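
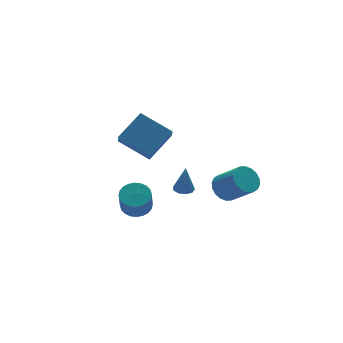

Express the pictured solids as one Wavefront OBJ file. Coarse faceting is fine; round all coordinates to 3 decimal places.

v -3.137 2.432 -3.142
v -2.528 1.741 -3.273
v -2.935 1.117 -1.868
v -3.543 1.808 -1.738
v -2.321 1.986 -3.104
v -2.728 1.363 -1.699
v -2.238 2.3 -2.941
v -2.645 1.676 -1.536
v -2.292 2.633 -2.809
v -2.699 2.009 -1.404
v -2.475 2.936 -2.727
v -2.881 2.312 -1.322
v -2.758 3.162 -2.709
v -3.165 2.538 -1.304
v -3.099 3.277 -2.756
v -3.505 2.653 -1.351
v -3.445 3.263 -2.863
v -3.852 2.64 -1.458
v -3.745 3.123 -3.012
v -4.152 2.499 -1.607
v -3.952 2.877 -3.181
v -4.359 2.254 -1.776
v -4.035 2.564 -3.344
v -4.442 1.94 -1.939
v -3.981 2.231 -3.476
v -4.388 1.607 -2.071
v -3.799 1.928 -3.558
v -4.205 1.304 -2.153
v -3.515 1.702 -3.576
v -3.922 1.078 -2.171
v -3.175 1.587 -3.529
v -3.581 0.963 -2.124
v -2.828 1.6 -3.422
v -3.235 0.977 -2.017
v 0.486 -1.262 -0.699
v 1.369 -1.173 -1.009
v 1.957 -2.49 0.289
v 1.074 -2.578 0.599
v 1.347 -0.885 -0.707
v 1.935 -2.201 0.591
v 1.155 -0.671 -0.403
v 1.742 -1.988 0.895
v 0.83 -0.574 -0.158
v 1.418 -1.891 1.14
v 0.437 -0.614 -0.02
v 1.025 -1.93 1.278
v 0.054 -0.782 -0.016
v 0.641 -2.098 1.282
v -0.244 -1.045 -0.148
v 0.344 -2.361 1.15
v -0.397 -1.35 -0.389
v 0.191 -2.667 0.909
v -0.375 -1.639 -0.691
v 0.213 -2.955 0.607
v -0.182 -1.852 -0.995
v 0.405 -3.169 0.303
v 0.142 -1.949 -1.24
v 0.73 -3.266 0.058
v 0.535 -1.91 -1.378
v 1.123 -3.226 -0.08
v 0.919 -1.742 -1.382
v 1.506 -3.058 -0.084
v 1.216 -1.479 -1.25
v 1.804 -2.795 0.048
v -4.663 1.665 3.189
v -5.102 0.791 4.149
v -3.016 2.107 4.344
v -3.454 1.233 5.304
v -3.566 0.067 2.236
v -4.004 -0.807 3.196
v -1.918 0.509 3.391
v -2.357 -0.365 4.351
v 0.816 3.858 -4.013
v 1.386 3.547 -4.053
v 0.904 3.782 -2.187
v 1.453 3.987 -4.038
v 1.223 4.366 -4.011
v 0.802 4.508 -3.985
v 0.388 4.346 -3.972
v 0.175 3.956 -3.978
v 0.261 3.52 -4.001
v 0.608 3.243 -4.029
v 1.052 3.254 -4.05
f 2 1 5
f 2 5 3
f 3 5 6
f 3 6 4
f 5 1 7
f 5 7 6
f 6 7 8
f 6 8 4
f 7 1 9
f 7 9 8
f 8 9 10
f 8 10 4
f 9 1 11
f 9 11 10
f 10 11 12
f 10 12 4
f 11 1 13
f 11 13 12
f 12 13 14
f 12 14 4
f 13 1 15
f 13 15 14
f 14 15 16
f 14 16 4
f 15 1 17
f 15 17 16
f 16 17 18
f 16 18 4
f 17 1 19
f 17 19 18
f 18 19 20
f 18 20 4
f 19 1 21
f 19 21 20
f 20 21 22
f 20 22 4
f 21 1 23
f 21 23 22
f 22 23 24
f 22 24 4
f 23 1 25
f 23 25 24
f 24 25 26
f 24 26 4
f 25 1 27
f 25 27 26
f 26 27 28
f 26 28 4
f 27 1 29
f 27 29 28
f 28 29 30
f 28 30 4
f 29 1 31
f 29 31 30
f 30 31 32
f 30 32 4
f 31 1 33
f 31 33 32
f 32 33 34
f 32 34 4
f 33 1 2
f 33 2 34
f 34 2 3
f 34 3 4
f 36 35 39
f 36 39 37
f 37 39 40
f 37 40 38
f 39 35 41
f 39 41 40
f 40 41 42
f 40 42 38
f 41 35 43
f 41 43 42
f 42 43 44
f 42 44 38
f 43 35 45
f 43 45 44
f 44 45 46
f 44 46 38
f 45 35 47
f 45 47 46
f 46 47 48
f 46 48 38
f 47 35 49
f 47 49 48
f 48 49 50
f 48 50 38
f 49 35 51
f 49 51 50
f 50 51 52
f 50 52 38
f 51 35 53
f 51 53 52
f 52 53 54
f 52 54 38
f 53 35 55
f 53 55 54
f 54 55 56
f 54 56 38
f 55 35 57
f 55 57 56
f 56 57 58
f 56 58 38
f 57 35 59
f 57 59 58
f 58 59 60
f 58 60 38
f 59 35 61
f 59 61 60
f 60 61 62
f 60 62 38
f 61 35 63
f 61 63 62
f 62 63 64
f 62 64 38
f 63 35 36
f 63 36 64
f 64 36 37
f 64 37 38
f 66 68 65
f 69 66 65
f 65 68 67
f 67 69 65
f 66 72 68
f 70 66 69
f 70 72 66
f 68 72 67
f 71 69 67
f 67 72 71
f 71 70 69
f 72 70 71
f 74 73 76
f 74 76 75
f 76 73 77
f 76 77 75
f 77 73 78
f 77 78 75
f 78 73 79
f 78 79 75
f 79 73 80
f 79 80 75
f 80 73 81
f 80 81 75
f 81 73 82
f 81 82 75
f 82 73 83
f 82 83 75
f 83 73 74
f 83 74 75



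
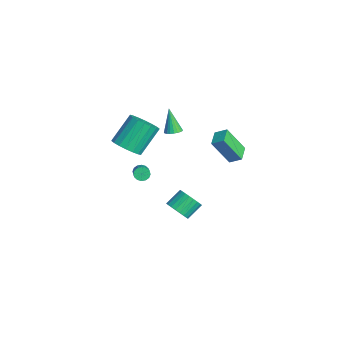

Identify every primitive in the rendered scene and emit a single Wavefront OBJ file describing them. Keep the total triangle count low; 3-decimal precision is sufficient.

v 1.58 2.438 4.469
v 1.957 3.067 4.898
v 1.762 3.478 2.783
v 2.14 4.107 3.211
v 2.56 1.973 4.289
v 2.938 2.602 4.717
v 2.743 3.013 2.602
v 3.12 3.642 3.031
v -0.814 0.582 3.196
v -0.495 0.133 3.297
v -1.466 0.478 4.784
v -0.363 0.295 3.362
v -0.299 0.5 3.402
v -0.314 0.718 3.41
v -0.405 0.915 3.386
v -0.558 1.061 3.333
v -0.75 1.135 3.259
v -0.952 1.125 3.175
v -1.132 1.032 3.095
v -1.264 0.87 3.03
v -1.328 0.665 2.99
v -1.313 0.447 2.982
v -1.222 0.25 3.006
v -1.069 0.103 3.059
v -0.877 0.029 3.133
v -0.676 0.04 3.217
v -1.154 -1.315 -0.345
v -0.929 -0.941 -0.59
v 0.438 -1.191 0.28
v 0.214 -1.565 0.525
v -1.04 -0.83 -0.385
v 0.327 -1.08 0.486
v -1.181 -0.848 -0.168
v 0.186 -1.098 0.702
v -1.315 -0.992 0
v 0.053 -1.242 0.871
v -1.405 -1.222 0.077
v -0.038 -1.472 0.947
v -1.428 -1.477 0.04
v -0.061 -1.727 0.91
v -1.378 -1.689 -0.1
v -0.011 -1.939 0.77
v -1.267 -1.8 -0.306
v 0.1 -2.05 0.565
v -1.126 -1.782 -0.522
v 0.241 -2.032 0.348
v -0.993 -1.638 -0.691
v 0.375 -1.888 0.18
v -0.902 -1.408 -0.767
v 0.465 -1.658 0.103
v -0.879 -1.153 -0.73
v 0.488 -1.403 0.14
v -3.21 -1.74 0.433
v -2.332 -1.962 0.964
v -2.991 -0.661 2.598
v -3.87 -0.44 2.067
v -2.21 -1.586 0.714
v -2.87 -0.286 2.348
v -2.287 -1.241 0.408
v -2.946 0.059 2.042
v -2.546 -0.995 0.108
v -3.206 0.306 1.742
v -2.937 -0.896 -0.129
v -3.597 0.404 1.505
v -3.382 -0.965 -0.254
v -4.042 0.336 1.38
v -3.793 -1.187 -0.243
v -4.453 0.113 1.391
v -4.089 -1.519 -0.098
v -4.748 -0.218 1.536
v -4.21 -1.894 0.152
v -4.87 -0.594 1.786
v -4.134 -2.239 0.458
v -4.793 -0.939 2.092
v -3.874 -2.486 0.758
v -4.534 -1.185 2.392
v -3.483 -2.584 0.995
v -4.143 -1.284 2.629
v -3.038 -2.516 1.12
v -3.698 -1.215 2.754
v -2.627 -2.293 1.109
v -3.287 -0.993 2.743
v -1.085 0.876 -4.372
v -0.521 0.63 -3.757
v -0.932 1.597 -2.993
v -1.495 1.844 -3.608
v -0.333 0.85 -3.935
v -0.744 1.817 -3.17
v -0.26 1.074 -4.179
v -0.671 2.042 -3.415
v -0.312 1.268 -4.453
v -0.723 2.236 -3.688
v -0.482 1.402 -4.714
v -0.893 2.37 -3.95
v -0.744 1.456 -4.924
v -1.154 2.424 -4.159
v -1.057 1.422 -5.049
v -1.468 2.39 -4.284
v -1.375 1.305 -5.071
v -1.786 2.273 -4.307
v -1.648 1.123 -4.987
v -2.059 2.09 -4.223
v -1.836 0.903 -4.81
v -2.247 1.87 -4.045
v -1.909 0.678 -4.565
v -2.32 1.646 -3.801
v -1.857 0.484 -4.292
v -2.268 1.452 -3.527
v -1.687 0.35 -4.03
v -2.098 1.318 -3.266
v -1.426 0.296 -3.821
v -1.836 1.264 -3.056
v -1.112 0.33 -3.696
v -1.523 1.298 -2.931
v -0.794 0.447 -3.673
v -1.205 1.415 -2.909
f 2 4 1
f 5 2 1
f 1 4 3
f 3 5 1
f 2 8 4
f 6 2 5
f 6 8 2
f 4 8 3
f 7 5 3
f 3 8 7
f 7 6 5
f 8 6 7
f 10 9 12
f 10 12 11
f 12 9 13
f 12 13 11
f 13 9 14
f 13 14 11
f 14 9 15
f 14 15 11
f 15 9 16
f 15 16 11
f 16 9 17
f 16 17 11
f 17 9 18
f 17 18 11
f 18 9 19
f 18 19 11
f 19 9 20
f 19 20 11
f 20 9 21
f 20 21 11
f 21 9 22
f 21 22 11
f 22 9 23
f 22 23 11
f 23 9 24
f 23 24 11
f 24 9 25
f 24 25 11
f 25 9 26
f 25 26 11
f 26 9 10
f 26 10 11
f 28 27 31
f 28 31 29
f 29 31 32
f 29 32 30
f 31 27 33
f 31 33 32
f 32 33 34
f 32 34 30
f 33 27 35
f 33 35 34
f 34 35 36
f 34 36 30
f 35 27 37
f 35 37 36
f 36 37 38
f 36 38 30
f 37 27 39
f 37 39 38
f 38 39 40
f 38 40 30
f 39 27 41
f 39 41 40
f 40 41 42
f 40 42 30
f 41 27 43
f 41 43 42
f 42 43 44
f 42 44 30
f 43 27 45
f 43 45 44
f 44 45 46
f 44 46 30
f 45 27 47
f 45 47 46
f 46 47 48
f 46 48 30
f 47 27 49
f 47 49 48
f 48 49 50
f 48 50 30
f 49 27 51
f 49 51 50
f 50 51 52
f 50 52 30
f 51 27 28
f 51 28 52
f 52 28 29
f 52 29 30
f 54 53 57
f 54 57 55
f 55 57 58
f 55 58 56
f 57 53 59
f 57 59 58
f 58 59 60
f 58 60 56
f 59 53 61
f 59 61 60
f 60 61 62
f 60 62 56
f 61 53 63
f 61 63 62
f 62 63 64
f 62 64 56
f 63 53 65
f 63 65 64
f 64 65 66
f 64 66 56
f 65 53 67
f 65 67 66
f 66 67 68
f 66 68 56
f 67 53 69
f 67 69 68
f 68 69 70
f 68 70 56
f 69 53 71
f 69 71 70
f 70 71 72
f 70 72 56
f 71 53 73
f 71 73 72
f 72 73 74
f 72 74 56
f 73 53 75
f 73 75 74
f 74 75 76
f 74 76 56
f 75 53 77
f 75 77 76
f 76 77 78
f 76 78 56
f 77 53 79
f 77 79 78
f 78 79 80
f 78 80 56
f 79 53 81
f 79 81 80
f 80 81 82
f 80 82 56
f 81 53 54
f 81 54 82
f 82 54 55
f 82 55 56
f 84 83 87
f 84 87 85
f 85 87 88
f 85 88 86
f 87 83 89
f 87 89 88
f 88 89 90
f 88 90 86
f 89 83 91
f 89 91 90
f 90 91 92
f 90 92 86
f 91 83 93
f 91 93 92
f 92 93 94
f 92 94 86
f 93 83 95
f 93 95 94
f 94 95 96
f 94 96 86
f 95 83 97
f 95 97 96
f 96 97 98
f 96 98 86
f 97 83 99
f 97 99 98
f 98 99 100
f 98 100 86
f 99 83 101
f 99 101 100
f 100 101 102
f 100 102 86
f 101 83 103
f 101 103 102
f 102 103 104
f 102 104 86
f 103 83 105
f 103 105 104
f 104 105 106
f 104 106 86
f 105 83 107
f 105 107 106
f 106 107 108
f 106 108 86
f 107 83 109
f 107 109 108
f 108 109 110
f 108 110 86
f 109 83 111
f 109 111 110
f 110 111 112
f 110 112 86
f 111 83 113
f 111 113 112
f 112 113 114
f 112 114 86
f 113 83 115
f 113 115 114
f 114 115 116
f 114 116 86
f 115 83 84
f 115 84 116
f 116 84 85
f 116 85 86



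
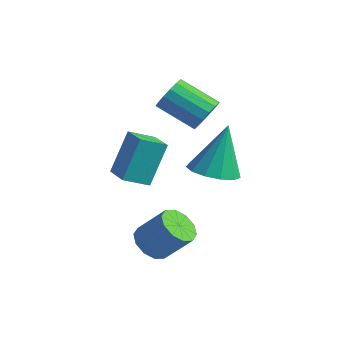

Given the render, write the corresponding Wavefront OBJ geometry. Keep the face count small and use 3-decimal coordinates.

v -0.992 0.372 0.438
v -0.759 0.698 1.024
v -2.074 0.235 1.807
v -2.308 -0.092 1.222
v -0.955 0.953 0.845
v -2.271 0.489 1.628
v -1.161 1.051 0.557
v -2.477 0.587 1.34
v -1.322 0.968 0.238
v -2.638 0.504 1.021
v -1.394 0.725 -0.028
v -2.71 0.261 0.755
v -1.359 0.387 -0.169
v -2.675 -0.077 0.614
v -1.226 0.045 -0.147
v -2.541 -0.418 0.636
v -1.029 -0.209 0.032
v -2.345 -0.673 0.815
v -0.823 -0.307 0.32
v -2.139 -0.771 1.103
v -0.662 -0.224 0.639
v -1.978 -0.688 1.422
v -0.59 0.019 0.905
v -1.906 -0.445 1.688
v -0.625 0.357 1.046
v -1.941 -0.107 1.829
v -2.127 -3.051 -1.17
v -2.131 -2.211 0.354
v -1.666 -2.263 -1.603
v -1.67 -1.423 -0.079
v -1.13 -3.497 -0.921
v -1.134 -2.657 0.603
v -0.669 -2.709 -1.354
v -0.673 -1.869 0.17
v 0.342 -3.729 -3.132
v 0.912 -3.722 -3.589
v 1.727 -3.284 -2.565
v 1.158 -3.291 -2.108
v 0.715 -3.316 -3.605
v 1.53 -2.879 -2.581
v 0.376 -3.068 -3.441
v 1.191 -2.631 -2.417
v 0.024 -3.072 -3.158
v 0.839 -2.635 -2.135
v -0.207 -3.327 -2.866
v 0.609 -2.89 -1.842
v -0.227 -3.736 -2.675
v 0.588 -3.298 -1.651
v -0.03 -4.141 -2.659
v 0.785 -3.704 -1.635
v 0.309 -4.389 -2.823
v 1.124 -3.952 -1.799
v 0.661 -4.385 -3.105
v 1.476 -3.948 -2.082
v 0.891 -4.13 -3.398
v 1.707 -3.693 -2.374
v 0.04 -0.448 -1.444
v 0.795 -0.956 -1.252
v 0.04 0.268 0.444
v 0.969 -0.494 -1.427
v 0.848 -0.017 -1.607
v 0.471 0.323 -1.736
v -0.043 0.418 -1.773
v -0.53 0.239 -1.705
v -0.837 -0.159 -1.554
v -0.865 -0.648 -1.369
v -0.605 -1.074 -1.208
v -0.141 -1.301 -1.121
v 0.381 -1.257 -1.138
f 2 1 5
f 2 5 3
f 3 5 6
f 3 6 4
f 5 1 7
f 5 7 6
f 6 7 8
f 6 8 4
f 7 1 9
f 7 9 8
f 8 9 10
f 8 10 4
f 9 1 11
f 9 11 10
f 10 11 12
f 10 12 4
f 11 1 13
f 11 13 12
f 12 13 14
f 12 14 4
f 13 1 15
f 13 15 14
f 14 15 16
f 14 16 4
f 15 1 17
f 15 17 16
f 16 17 18
f 16 18 4
f 17 1 19
f 17 19 18
f 18 19 20
f 18 20 4
f 19 1 21
f 19 21 20
f 20 21 22
f 20 22 4
f 21 1 23
f 21 23 22
f 22 23 24
f 22 24 4
f 23 1 25
f 23 25 24
f 24 25 26
f 24 26 4
f 25 1 2
f 25 2 26
f 26 2 3
f 26 3 4
f 28 30 27
f 31 28 27
f 27 30 29
f 29 31 27
f 28 34 30
f 32 28 31
f 32 34 28
f 30 34 29
f 33 31 29
f 29 34 33
f 33 32 31
f 34 32 33
f 36 35 39
f 36 39 37
f 37 39 40
f 37 40 38
f 39 35 41
f 39 41 40
f 40 41 42
f 40 42 38
f 41 35 43
f 41 43 42
f 42 43 44
f 42 44 38
f 43 35 45
f 43 45 44
f 44 45 46
f 44 46 38
f 45 35 47
f 45 47 46
f 46 47 48
f 46 48 38
f 47 35 49
f 47 49 48
f 48 49 50
f 48 50 38
f 49 35 51
f 49 51 50
f 50 51 52
f 50 52 38
f 51 35 53
f 51 53 52
f 52 53 54
f 52 54 38
f 53 35 55
f 53 55 54
f 54 55 56
f 54 56 38
f 55 35 36
f 55 36 56
f 56 36 37
f 56 37 38
f 58 57 60
f 58 60 59
f 60 57 61
f 60 61 59
f 61 57 62
f 61 62 59
f 62 57 63
f 62 63 59
f 63 57 64
f 63 64 59
f 64 57 65
f 64 65 59
f 65 57 66
f 65 66 59
f 66 57 67
f 66 67 59
f 67 57 68
f 67 68 59
f 68 57 69
f 68 69 59
f 69 57 58
f 69 58 59



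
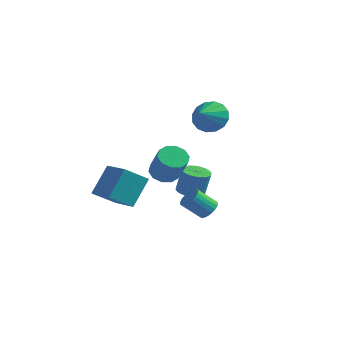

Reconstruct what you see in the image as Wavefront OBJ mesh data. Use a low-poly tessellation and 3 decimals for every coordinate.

v 1.153 2.002 2.328
v 1.639 2.5 3.154
v 1.267 0.658 3.072
v 1.093 2.52 3.274
v 0.563 2.401 3.14
v 0.192 2.175 2.789
v 0.077 1.903 2.315
v 0.251 1.657 1.844
v 0.666 1.503 1.503
v 1.212 1.483 1.382
v 1.742 1.602 1.516
v 2.114 1.828 1.867
v 2.228 2.101 2.341
v 2.054 2.347 2.812
v -0.939 3.414 -4.256
v -0.123 3.314 -4.427
v 0.215 3.405 -2.876
v -0.601 3.506 -2.704
v -0.151 3.64 -4.44
v 0.187 3.731 -2.889
v -0.299 3.932 -4.425
v 0.039 4.023 -2.874
v -0.545 4.145 -4.384
v -0.207 4.236 -2.833
v -0.85 4.247 -4.324
v -0.513 4.338 -2.773
v -1.169 4.222 -4.253
v -0.832 4.313 -2.702
v -1.453 4.074 -4.182
v -1.115 4.166 -2.631
v -1.659 3.826 -4.123
v -1.321 3.917 -2.572
v -1.755 3.515 -4.084
v -1.417 3.606 -2.533
v -1.727 3.189 -4.071
v -1.389 3.28 -2.52
v -1.579 2.897 -4.086
v -1.241 2.988 -2.535
v -1.333 2.684 -4.127
v -0.995 2.775 -2.576
v -1.027 2.582 -4.187
v -0.69 2.673 -2.636
v -0.708 2.607 -4.258
v -0.371 2.698 -2.707
v -0.425 2.754 -4.329
v -0.087 2.846 -2.778
v -0.219 3.003 -4.388
v 0.119 3.094 -2.837
v 1.482 -3.069 0.213
v 2.09 -3.359 -0.289
v 3.026 -3.981 1.206
v 2.418 -3.691 1.707
v 2.208 -2.87 -0.159
v 3.144 -3.493 1.335
v 2.049 -2.457 0.112
v 2.985 -3.08 1.607
v 1.673 -2.278 0.422
v 2.609 -2.9 1.917
v 1.224 -2.401 0.652
v 2.16 -3.023 2.147
v 0.874 -2.779 0.714
v 1.81 -3.401 2.209
v 0.756 -3.267 0.585
v 1.692 -3.89 2.079
v 0.915 -3.68 0.313
v 1.851 -4.303 1.808
v 1.291 -3.86 0.003
v 2.227 -4.482 1.498
v 1.74 -3.737 -0.227
v 2.676 -4.359 1.268
v 1.342 1.575 -4.411
v 1.777 1.793 -3.908
v 0.953 1.123 -2.906
v 0.518 0.905 -3.409
v 1.584 2.011 -3.92
v 0.761 1.341 -2.918
v 1.35 2.154 -4.018
v 0.527 1.484 -3.015
v 1.114 2.196 -4.183
v 0.291 1.526 -3.18
v 0.917 2.131 -4.388
v 0.094 1.461 -3.385
v 0.794 1.97 -4.596
v -0.029 1.3 -3.594
v 0.766 1.741 -4.773
v -0.057 1.071 -3.771
v 0.837 1.483 -4.887
v 0.014 0.813 -3.885
v 0.995 1.24 -4.919
v 0.172 0.57 -3.917
v 1.213 1.056 -4.863
v 0.39 0.386 -3.861
v 1.454 0.962 -4.729
v 0.631 0.292 -3.727
v 1.675 0.973 -4.54
v 0.852 0.303 -3.538
v 1.838 1.089 -4.329
v 1.015 0.419 -3.326
v 1.916 1.288 -4.131
v 1.092 0.618 -3.129
v 1.894 1.538 -3.983
v 1.071 0.867 -2.98
v -0.978 -4.508 -1.67
v -0.802 -3.281 -0.075
v -2.517 -3.843 -2.011
v -2.34 -2.617 -0.415
v -0.26 -3.343 -2.645
v -0.083 -2.117 -1.049
v -1.798 -2.679 -2.985
v -1.622 -1.452 -1.39
f 2 1 4
f 2 4 3
f 4 1 5
f 4 5 3
f 5 1 6
f 5 6 3
f 6 1 7
f 6 7 3
f 7 1 8
f 7 8 3
f 8 1 9
f 8 9 3
f 9 1 10
f 9 10 3
f 10 1 11
f 10 11 3
f 11 1 12
f 11 12 3
f 12 1 13
f 12 13 3
f 13 1 14
f 13 14 3
f 14 1 2
f 14 2 3
f 16 15 19
f 16 19 17
f 17 19 20
f 17 20 18
f 19 15 21
f 19 21 20
f 20 21 22
f 20 22 18
f 21 15 23
f 21 23 22
f 22 23 24
f 22 24 18
f 23 15 25
f 23 25 24
f 24 25 26
f 24 26 18
f 25 15 27
f 25 27 26
f 26 27 28
f 26 28 18
f 27 15 29
f 27 29 28
f 28 29 30
f 28 30 18
f 29 15 31
f 29 31 30
f 30 31 32
f 30 32 18
f 31 15 33
f 31 33 32
f 32 33 34
f 32 34 18
f 33 15 35
f 33 35 34
f 34 35 36
f 34 36 18
f 35 15 37
f 35 37 36
f 36 37 38
f 36 38 18
f 37 15 39
f 37 39 38
f 38 39 40
f 38 40 18
f 39 15 41
f 39 41 40
f 40 41 42
f 40 42 18
f 41 15 43
f 41 43 42
f 42 43 44
f 42 44 18
f 43 15 45
f 43 45 44
f 44 45 46
f 44 46 18
f 45 15 47
f 45 47 46
f 46 47 48
f 46 48 18
f 47 15 16
f 47 16 48
f 48 16 17
f 48 17 18
f 50 49 53
f 50 53 51
f 51 53 54
f 51 54 52
f 53 49 55
f 53 55 54
f 54 55 56
f 54 56 52
f 55 49 57
f 55 57 56
f 56 57 58
f 56 58 52
f 57 49 59
f 57 59 58
f 58 59 60
f 58 60 52
f 59 49 61
f 59 61 60
f 60 61 62
f 60 62 52
f 61 49 63
f 61 63 62
f 62 63 64
f 62 64 52
f 63 49 65
f 63 65 64
f 64 65 66
f 64 66 52
f 65 49 67
f 65 67 66
f 66 67 68
f 66 68 52
f 67 49 69
f 67 69 68
f 68 69 70
f 68 70 52
f 69 49 50
f 69 50 70
f 70 50 51
f 70 51 52
f 72 71 75
f 72 75 73
f 73 75 76
f 73 76 74
f 75 71 77
f 75 77 76
f 76 77 78
f 76 78 74
f 77 71 79
f 77 79 78
f 78 79 80
f 78 80 74
f 79 71 81
f 79 81 80
f 80 81 82
f 80 82 74
f 81 71 83
f 81 83 82
f 82 83 84
f 82 84 74
f 83 71 85
f 83 85 84
f 84 85 86
f 84 86 74
f 85 71 87
f 85 87 86
f 86 87 88
f 86 88 74
f 87 71 89
f 87 89 88
f 88 89 90
f 88 90 74
f 89 71 91
f 89 91 90
f 90 91 92
f 90 92 74
f 91 71 93
f 91 93 92
f 92 93 94
f 92 94 74
f 93 71 95
f 93 95 94
f 94 95 96
f 94 96 74
f 95 71 97
f 95 97 96
f 96 97 98
f 96 98 74
f 97 71 99
f 97 99 98
f 98 99 100
f 98 100 74
f 99 71 101
f 99 101 100
f 100 101 102
f 100 102 74
f 101 71 72
f 101 72 102
f 102 72 73
f 102 73 74
f 104 106 103
f 107 104 103
f 103 106 105
f 105 107 103
f 104 110 106
f 108 104 107
f 108 110 104
f 106 110 105
f 109 107 105
f 105 110 109
f 109 108 107
f 110 108 109



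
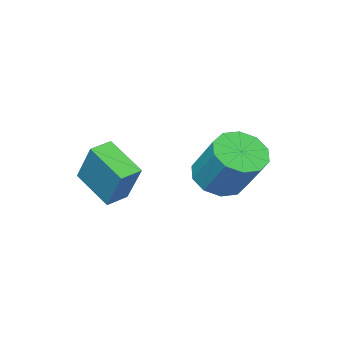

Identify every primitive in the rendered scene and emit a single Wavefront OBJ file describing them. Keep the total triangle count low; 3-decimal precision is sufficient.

v -1.013 1.675 0.013
v -0.093 1.883 -0.288
v 0.133 3.074 1.226
v -0.787 2.865 1.527
v -0.473 2.286 -0.549
v -0.247 3.477 0.966
v -1.059 2.455 -0.594
v -0.834 3.646 0.921
v -1.628 2.327 -0.408
v -1.402 3.517 1.107
v -1.961 1.949 -0.061
v -1.736 3.139 1.453
v -1.933 1.466 0.314
v -1.707 2.657 1.828
v -1.553 1.063 0.574
v -1.327 2.254 2.089
v -0.966 0.894 0.619
v -0.741 2.085 2.134
v -0.398 1.023 0.433
v -0.172 2.213 1.948
v -0.064 1.401 0.087
v 0.161 2.591 1.601
v 1.233 -0.286 -0.871
v 1.28 -1.684 0.022
v 1.551 0.758 0.746
v 1.598 -0.641 1.639
v 2.062 -0.339 -0.999
v 2.109 -1.738 -0.106
v 2.38 0.704 0.618
v 2.427 -0.694 1.511
f 2 1 5
f 2 5 3
f 3 5 6
f 3 6 4
f 5 1 7
f 5 7 6
f 6 7 8
f 6 8 4
f 7 1 9
f 7 9 8
f 8 9 10
f 8 10 4
f 9 1 11
f 9 11 10
f 10 11 12
f 10 12 4
f 11 1 13
f 11 13 12
f 12 13 14
f 12 14 4
f 13 1 15
f 13 15 14
f 14 15 16
f 14 16 4
f 15 1 17
f 15 17 16
f 16 17 18
f 16 18 4
f 17 1 19
f 17 19 18
f 18 19 20
f 18 20 4
f 19 1 21
f 19 21 20
f 20 21 22
f 20 22 4
f 21 1 2
f 21 2 22
f 22 2 3
f 22 3 4
f 24 26 23
f 27 24 23
f 23 26 25
f 25 27 23
f 24 30 26
f 28 24 27
f 28 30 24
f 26 30 25
f 29 27 25
f 25 30 29
f 29 28 27
f 30 28 29



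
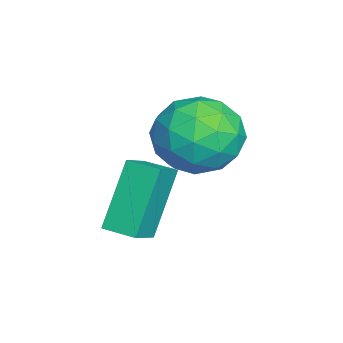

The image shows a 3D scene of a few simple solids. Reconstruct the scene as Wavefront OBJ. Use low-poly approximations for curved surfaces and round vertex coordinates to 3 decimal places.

v -2.723 -2.399 -0.518
v -3.637 -1.938 1.13
v -2.385 -1.609 -0.551
v -3.299 -1.148 1.097
v -1.941 -2.712 0.003
v -2.855 -2.251 1.651
v -1.603 -1.922 -0.03
v -2.517 -1.461 1.618
v -3.578 0.36 2.079
v -2.832 -0.257 2.692
v -4.368 -1.203 1.468
v -3.622 -1.82 2.081
v -4.427 -1.201 2.612
v -3.939 -0.235 2.99
v -3.261 -1.225 1.17
v -2.773 -0.259 1.548
v -2.636 -1.237 2.131
v -3.357 -1.221 3.022
v -3.843 -0.239 1.138
v -4.564 -0.223 2.029
v -3.136 0.189 2.439
v -4.064 -1.649 1.721
v -4.537 -1.285 2.033
v -4.099 -1.647 2.393
v -3.786 0.202 2.614
v -3.348 -0.161 2.975
v -4.285 -0.715 2.928
v -3.852 -1.299 1.185
v -3.414 -1.662 1.546
v -3.101 0.187 1.767
v -2.663 -0.175 2.127
v -2.915 -0.745 1.232
v -2.582 -0.75 2.47
v -3.046 -1.668 2.111
v -2.834 -1.319 1.575
v -2.548 -0.751 1.797
v -3.006 -0.741 2.994
v -3.47 -1.659 2.634
v -3.943 -1.295 2.946
v -3.656 -0.728 3.169
v -2.891 -1.317 2.664
v -3.73 0.199 1.526
v -4.194 -0.719 1.166
v -3.544 -0.732 0.991
v -3.257 -0.165 1.214
v -4.154 0.208 2.049
v -4.618 -0.71 1.69
v -4.652 -0.709 2.363
v -4.366 -0.141 2.585
v -4.309 -0.143 1.496
f 2 4 1
f 5 2 1
f 1 4 3
f 3 5 1
f 2 8 4
f 6 2 5
f 6 8 2
f 4 8 3
f 7 5 3
f 3 8 7
f 7 6 5
f 8 6 7
f 9 46 25
f 46 20 49
f 25 49 14
f 46 49 25
f 9 25 21
f 25 14 26
f 21 26 10
f 25 26 21
f 9 21 30
f 21 10 31
f 30 31 16
f 21 31 30
f 9 30 42
f 30 16 45
f 42 45 19
f 30 45 42
f 9 42 46
f 42 19 50
f 46 50 20
f 42 50 46
f 10 26 37
f 26 14 40
f 37 40 18
f 26 40 37
f 14 49 27
f 49 20 48
f 27 48 13
f 49 48 27
f 20 50 47
f 50 19 43
f 47 43 11
f 50 43 47
f 19 45 44
f 45 16 32
f 44 32 15
f 45 32 44
f 16 31 36
f 31 10 33
f 36 33 17
f 31 33 36
f 12 38 24
f 38 18 39
f 24 39 13
f 38 39 24
f 12 24 22
f 24 13 23
f 22 23 11
f 24 23 22
f 12 22 29
f 22 11 28
f 29 28 15
f 22 28 29
f 12 29 34
f 29 15 35
f 34 35 17
f 29 35 34
f 12 34 38
f 34 17 41
f 38 41 18
f 34 41 38
f 13 39 27
f 39 18 40
f 27 40 14
f 39 40 27
f 11 23 47
f 23 13 48
f 47 48 20
f 23 48 47
f 15 28 44
f 28 11 43
f 44 43 19
f 28 43 44
f 17 35 36
f 35 15 32
f 36 32 16
f 35 32 36
f 18 41 37
f 41 17 33
f 37 33 10
f 41 33 37



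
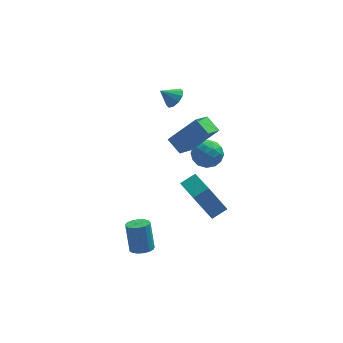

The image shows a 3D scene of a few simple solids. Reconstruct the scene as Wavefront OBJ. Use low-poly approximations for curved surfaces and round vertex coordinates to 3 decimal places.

v 3.528 3.538 -2.081
v 3.859 3.075 -1.326
v 2.761 2.285 -2.514
v 3.092 1.822 -1.759
v 2.467 2.523 -1.647
v 2.941 3.298 -1.379
v 3.679 2.062 -2.461
v 4.153 2.837 -2.193
v 3.952 2.163 -1.56
v 3.203 2.447 -1.057
v 3.417 2.913 -2.783
v 2.668 3.197 -2.28
v 3.761 3.416 -1.666
v 2.859 1.944 -2.174
v 2.492 2.356 -2.109
v 2.686 2.084 -1.665
v 3.221 3.547 -1.697
v 3.415 3.275 -1.253
v 2.597 2.951 -1.442
v 3.205 2.085 -2.587
v 3.399 1.813 -2.143
v 3.934 3.276 -2.175
v 4.128 3.004 -1.731
v 4.023 2.409 -2.398
v 4.01 2.608 -1.359
v 3.559 1.871 -1.613
v 3.905 2.013 -2.026
v 4.183 2.468 -1.869
v 3.57 2.775 -1.064
v 3.119 2.039 -1.318
v 2.751 2.451 -1.252
v 3.03 2.906 -1.095
v 3.625 2.239 -1.201
v 3.501 3.321 -2.522
v 3.05 2.585 -2.776
v 3.59 2.454 -2.745
v 3.869 2.909 -2.588
v 3.061 3.489 -2.227
v 2.61 2.752 -2.481
v 2.437 2.892 -1.971
v 2.715 3.347 -1.814
v 2.995 3.121 -2.639
v 2.149 -1.695 -1.693
v 2.964 -1.374 -1.254
v 1.647 0.306 -2.223
v 2.462 0.627 -1.784
v 3.098 -1.887 -3.316
v 3.913 -1.566 -2.877
v 2.596 0.114 -3.846
v 3.411 0.435 -3.407
v -0.689 -4.245 -3.294
v -0.114 -3.967 -3.332
v -0.276 -3.417 -1.785
v -0.851 -3.695 -1.746
v -0.306 -3.75 -3.429
v -0.469 -3.2 -1.882
v -0.587 -3.646 -3.496
v -0.749 -3.096 -1.948
v -0.891 -3.68 -3.516
v -1.053 -3.13 -1.969
v -1.148 -3.843 -3.485
v -1.311 -3.293 -1.938
v -1.301 -4.098 -3.41
v -1.463 -3.548 -1.863
v -1.313 -4.387 -3.309
v -1.475 -3.837 -1.762
v -1.182 -4.643 -3.204
v -1.344 -4.093 -1.657
v -0.938 -4.808 -3.12
v -1.101 -4.258 -1.572
v -0.637 -4.844 -3.075
v -0.8 -4.294 -1.528
v -0.348 -4.743 -3.081
v -0.511 -4.193 -1.534
v -0.137 -4.528 -3.135
v -0.299 -3.978 -1.588
v -0.052 -4.248 -3.226
v -0.215 -3.698 -1.679
v 0.933 -0.496 2.103
v 2.354 -0.551 3.622
v 1.614 0.475 1.502
v 3.035 0.42 3.02
v 1.485 -1.22 1.56
v 2.906 -1.275 3.078
v 2.166 -0.249 0.958
v 3.587 -0.304 2.477
v 1.606 3.111 2.454
v 1.946 3.54 2.857
v 0.834 3.109 3.106
v 1.718 3.768 2.588
v 1.447 3.745 2.268
v 1.237 3.48 2.018
v 1.167 3.074 1.935
v 1.265 2.682 2.051
v 1.493 2.454 2.32
v 1.764 2.476 2.64
v 1.975 2.741 2.889
v 2.044 3.147 2.972
f 1 38 17
f 38 12 41
f 17 41 6
f 38 41 17
f 1 17 13
f 17 6 18
f 13 18 2
f 17 18 13
f 1 13 22
f 13 2 23
f 22 23 8
f 13 23 22
f 1 22 34
f 22 8 37
f 34 37 11
f 22 37 34
f 1 34 38
f 34 11 42
f 38 42 12
f 34 42 38
f 2 18 29
f 18 6 32
f 29 32 10
f 18 32 29
f 6 41 19
f 41 12 40
f 19 40 5
f 41 40 19
f 12 42 39
f 42 11 35
f 39 35 3
f 42 35 39
f 11 37 36
f 37 8 24
f 36 24 7
f 37 24 36
f 8 23 28
f 23 2 25
f 28 25 9
f 23 25 28
f 4 30 16
f 30 10 31
f 16 31 5
f 30 31 16
f 4 16 14
f 16 5 15
f 14 15 3
f 16 15 14
f 4 14 21
f 14 3 20
f 21 20 7
f 14 20 21
f 4 21 26
f 21 7 27
f 26 27 9
f 21 27 26
f 4 26 30
f 26 9 33
f 30 33 10
f 26 33 30
f 5 31 19
f 31 10 32
f 19 32 6
f 31 32 19
f 3 15 39
f 15 5 40
f 39 40 12
f 15 40 39
f 7 20 36
f 20 3 35
f 36 35 11
f 20 35 36
f 9 27 28
f 27 7 24
f 28 24 8
f 27 24 28
f 10 33 29
f 33 9 25
f 29 25 2
f 33 25 29
f 44 46 43
f 47 44 43
f 43 46 45
f 45 47 43
f 44 50 46
f 48 44 47
f 48 50 44
f 46 50 45
f 49 47 45
f 45 50 49
f 49 48 47
f 50 48 49
f 52 51 55
f 52 55 53
f 53 55 56
f 53 56 54
f 55 51 57
f 55 57 56
f 56 57 58
f 56 58 54
f 57 51 59
f 57 59 58
f 58 59 60
f 58 60 54
f 59 51 61
f 59 61 60
f 60 61 62
f 60 62 54
f 61 51 63
f 61 63 62
f 62 63 64
f 62 64 54
f 63 51 65
f 63 65 64
f 64 65 66
f 64 66 54
f 65 51 67
f 65 67 66
f 66 67 68
f 66 68 54
f 67 51 69
f 67 69 68
f 68 69 70
f 68 70 54
f 69 51 71
f 69 71 70
f 70 71 72
f 70 72 54
f 71 51 73
f 71 73 72
f 72 73 74
f 72 74 54
f 73 51 75
f 73 75 74
f 74 75 76
f 74 76 54
f 75 51 77
f 75 77 76
f 76 77 78
f 76 78 54
f 77 51 52
f 77 52 78
f 78 52 53
f 78 53 54
f 80 82 79
f 83 80 79
f 79 82 81
f 81 83 79
f 80 86 82
f 84 80 83
f 84 86 80
f 82 86 81
f 85 83 81
f 81 86 85
f 85 84 83
f 86 84 85
f 88 87 90
f 88 90 89
f 90 87 91
f 90 91 89
f 91 87 92
f 91 92 89
f 92 87 93
f 92 93 89
f 93 87 94
f 93 94 89
f 94 87 95
f 94 95 89
f 95 87 96
f 95 96 89
f 96 87 97
f 96 97 89
f 97 87 98
f 97 98 89
f 98 87 88
f 98 88 89



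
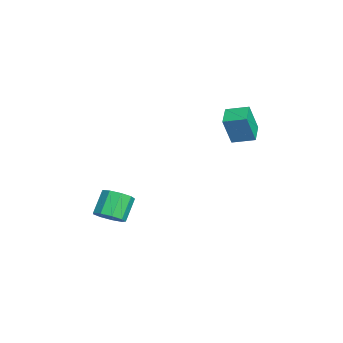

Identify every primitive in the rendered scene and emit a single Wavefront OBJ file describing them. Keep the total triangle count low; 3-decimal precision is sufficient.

v -3.289 2.334 2.938
v -3.103 1.971 4.13
v -3.057 3.195 3.164
v -2.87 2.832 4.356
v -2.41 2.148 2.744
v -2.223 1.785 3.936
v -2.177 3.009 2.97
v -1.991 2.646 4.162
v -2.007 -2.407 -0.849
v -1.488 -2.312 -0.47
v -2.154 -1.938 0.349
v -2.673 -2.033 -0.031
v -1.572 -1.945 -0.707
v -2.239 -1.571 0.112
v -1.86 -1.795 -1.01
v -2.527 -1.42 -0.191
v -2.217 -1.931 -1.238
v -2.883 -1.556 -0.42
v -2.475 -2.289 -1.284
v -3.142 -1.915 -0.466
v -2.514 -2.703 -1.127
v -3.181 -2.329 -0.308
v -2.316 -2.979 -0.84
v -2.982 -2.604 -0.021
v -1.973 -2.987 -0.557
v -2.639 -2.612 0.262
v -1.646 -2.723 -0.411
v -2.312 -2.349 0.408
f 2 4 1
f 5 2 1
f 1 4 3
f 3 5 1
f 2 8 4
f 6 2 5
f 6 8 2
f 4 8 3
f 7 5 3
f 3 8 7
f 7 6 5
f 8 6 7
f 10 9 13
f 10 13 11
f 11 13 14
f 11 14 12
f 13 9 15
f 13 15 14
f 14 15 16
f 14 16 12
f 15 9 17
f 15 17 16
f 16 17 18
f 16 18 12
f 17 9 19
f 17 19 18
f 18 19 20
f 18 20 12
f 19 9 21
f 19 21 20
f 20 21 22
f 20 22 12
f 21 9 23
f 21 23 22
f 22 23 24
f 22 24 12
f 23 9 25
f 23 25 24
f 24 25 26
f 24 26 12
f 25 9 27
f 25 27 26
f 26 27 28
f 26 28 12
f 27 9 10
f 27 10 28
f 28 10 11
f 28 11 12



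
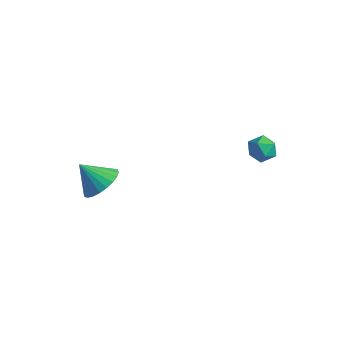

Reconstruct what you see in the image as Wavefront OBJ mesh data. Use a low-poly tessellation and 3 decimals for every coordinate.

v -2.789 0.108 0.446
v -2.093 0.05 0.981
v -3.551 -0.288 1.394
v -2.192 0.374 1.036
v -2.383 0.657 1.002
v -2.635 0.857 0.882
v -2.911 0.943 0.696
v -3.168 0.902 0.473
v -3.367 0.74 0.245
v -3.478 0.482 0.047
v -3.485 0.167 -0.089
v -3.385 -0.157 -0.145
v -3.194 -0.44 -0.11
v -2.942 -0.64 0.009
v -2.666 -0.726 0.195
v -2.409 -0.685 0.419
v -2.21 -0.523 0.647
v -2.099 -0.265 0.845
v 1.75 3.959 3.234
v 2.339 4.189 3.341
v 2.121 2.991 3.279
v 2.71 3.221 3.386
v 2.256 3.281 3.835
v 2.027 3.879 3.807
v 2.433 3.301 2.813
v 2.204 3.899 2.785
v 2.761 3.783 3.08
v 2.652 3.77 3.712
v 1.808 3.41 2.908
v 1.699 3.397 3.54
f 2 1 4
f 2 4 3
f 4 1 5
f 4 5 3
f 5 1 6
f 5 6 3
f 6 1 7
f 6 7 3
f 7 1 8
f 7 8 3
f 8 1 9
f 8 9 3
f 9 1 10
f 9 10 3
f 10 1 11
f 10 11 3
f 11 1 12
f 11 12 3
f 12 1 13
f 12 13 3
f 13 1 14
f 13 14 3
f 14 1 15
f 14 15 3
f 15 1 16
f 15 16 3
f 16 1 17
f 16 17 3
f 17 1 18
f 17 18 3
f 18 1 2
f 18 2 3
f 19 30 24
f 19 24 20
f 19 20 26
f 19 26 29
f 19 29 30
f 20 24 28
f 24 30 23
f 30 29 21
f 29 26 25
f 26 20 27
f 22 28 23
f 22 23 21
f 22 21 25
f 22 25 27
f 22 27 28
f 23 28 24
f 21 23 30
f 25 21 29
f 27 25 26
f 28 27 20



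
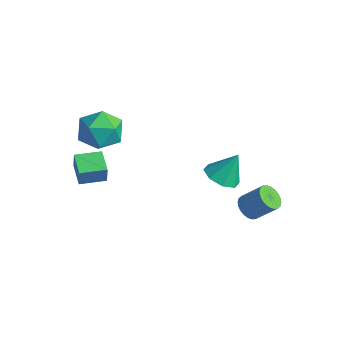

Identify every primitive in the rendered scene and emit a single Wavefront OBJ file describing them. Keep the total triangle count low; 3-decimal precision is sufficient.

v -2.849 -1.321 0.926
v -1.779 -1.612 1.171
v -3.461 -2.548 2.149
v -2.391 -2.839 2.394
v -2.785 -1.817 2.694
v -2.406 -1.059 1.938
v -2.834 -3.101 1.382
v -2.455 -2.343 0.626
v -1.769 -2.712 1.452
v -1.739 -1.918 2.263
v -3.501 -2.242 1.057
v -3.471 -1.448 1.868
v -3.672 -2.824 -1.176
v -3.536 -2.871 -0.288
v -3.156 -1.697 -1.196
v -3.02 -1.743 -0.307
v -2.56 -3.337 -1.373
v -2.424 -3.383 -0.484
v -2.044 -2.209 -1.392
v -1.908 -2.256 -0.504
v 1.747 2.703 -3.365
v 2.237 2.258 -3.469
v 2.983 2.852 -2.5
v 2.493 3.297 -2.395
v 2.303 2.448 -3.637
v 3.05 3.042 -2.668
v 2.285 2.676 -3.763
v 3.031 3.27 -2.794
v 2.185 2.908 -3.828
v 2.931 3.503 -2.859
v 2.018 3.109 -3.823
v 2.764 3.704 -2.854
v 1.81 3.249 -3.748
v 2.556 3.843 -2.779
v 1.592 3.305 -3.614
v 2.338 3.899 -2.645
v 1.398 3.269 -3.443
v 2.144 3.864 -2.474
v 1.257 3.148 -3.26
v 2.003 3.742 -2.291
v 1.19 2.958 -3.092
v 1.937 3.552 -2.123
v 1.209 2.73 -2.966
v 1.955 3.324 -1.997
v 1.309 2.497 -2.901
v 2.055 3.092 -1.932
v 1.476 2.296 -2.906
v 2.222 2.891 -1.937
v 1.684 2.157 -2.981
v 2.43 2.751 -2.012
v 1.902 2.101 -3.115
v 2.648 2.695 -2.146
v 2.096 2.136 -3.286
v 2.842 2.731 -2.317
v 1.621 1.221 -0.339
v 2.318 0.698 -0.214
v 1.899 1.899 0.959
v 2.476 1.263 -0.544
v 2.133 1.804 -0.753
v 1.491 2.003 -0.72
v 0.925 1.744 -0.463
v 0.767 1.178 -0.134
v 1.109 0.637 0.076
v 1.752 0.438 0.043
f 1 12 6
f 1 6 2
f 1 2 8
f 1 8 11
f 1 11 12
f 2 6 10
f 6 12 5
f 12 11 3
f 11 8 7
f 8 2 9
f 4 10 5
f 4 5 3
f 4 3 7
f 4 7 9
f 4 9 10
f 5 10 6
f 3 5 12
f 7 3 11
f 9 7 8
f 10 9 2
f 14 16 13
f 17 14 13
f 13 16 15
f 15 17 13
f 14 20 16
f 18 14 17
f 18 20 14
f 16 20 15
f 19 17 15
f 15 20 19
f 19 18 17
f 20 18 19
f 22 21 25
f 22 25 23
f 23 25 26
f 23 26 24
f 25 21 27
f 25 27 26
f 26 27 28
f 26 28 24
f 27 21 29
f 27 29 28
f 28 29 30
f 28 30 24
f 29 21 31
f 29 31 30
f 30 31 32
f 30 32 24
f 31 21 33
f 31 33 32
f 32 33 34
f 32 34 24
f 33 21 35
f 33 35 34
f 34 35 36
f 34 36 24
f 35 21 37
f 35 37 36
f 36 37 38
f 36 38 24
f 37 21 39
f 37 39 38
f 38 39 40
f 38 40 24
f 39 21 41
f 39 41 40
f 40 41 42
f 40 42 24
f 41 21 43
f 41 43 42
f 42 43 44
f 42 44 24
f 43 21 45
f 43 45 44
f 44 45 46
f 44 46 24
f 45 21 47
f 45 47 46
f 46 47 48
f 46 48 24
f 47 21 49
f 47 49 48
f 48 49 50
f 48 50 24
f 49 21 51
f 49 51 50
f 50 51 52
f 50 52 24
f 51 21 53
f 51 53 52
f 52 53 54
f 52 54 24
f 53 21 22
f 53 22 54
f 54 22 23
f 54 23 24
f 56 55 58
f 56 58 57
f 58 55 59
f 58 59 57
f 59 55 60
f 59 60 57
f 60 55 61
f 60 61 57
f 61 55 62
f 61 62 57
f 62 55 63
f 62 63 57
f 63 55 64
f 63 64 57
f 64 55 56
f 64 56 57



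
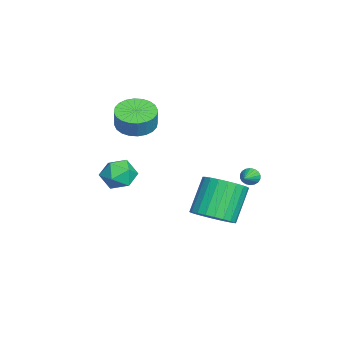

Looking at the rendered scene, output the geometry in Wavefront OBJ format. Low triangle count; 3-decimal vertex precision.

v 3.026 1.604 -0.593
v 3.952 1.739 -0.015
v 2.82 2.271 1.672
v 1.894 2.136 1.093
v 3.896 2.133 -0.176
v 2.764 2.665 1.51
v 3.708 2.446 -0.402
v 2.575 2.978 1.285
v 3.416 2.631 -0.656
v 2.283 3.163 1.031
v 3.064 2.659 -0.901
v 1.932 3.192 0.786
v 2.707 2.527 -1.099
v 1.575 3.06 0.588
v 2.399 2.255 -1.22
v 1.266 2.787 0.467
v 2.186 1.883 -1.246
v 1.053 2.415 0.441
v 2.1 1.469 -1.172
v 0.968 2.001 0.515
v 2.156 1.075 -1.01
v 1.024 1.607 0.676
v 2.345 0.762 -0.785
v 1.212 1.294 0.902
v 2.637 0.577 -0.531
v 1.504 1.109 1.156
v 2.988 0.548 -0.286
v 1.856 1.081 1.401
v 3.345 0.68 -0.088
v 2.213 1.213 1.599
v 3.654 0.953 0.033
v 2.521 1.485 1.72
v 3.867 1.325 0.059
v 2.734 1.857 1.746
v -2.47 -2.358 2.572
v -1.941 -3.237 2.402
v -1.541 -3.201 3.458
v -2.07 -2.322 3.628
v -1.668 -2.958 2.29
v -1.269 -2.922 3.346
v -1.518 -2.588 2.22
v -1.119 -2.551 3.277
v -1.513 -2.182 2.204
v -1.114 -2.146 3.261
v -1.653 -1.803 2.244
v -1.254 -1.767 3.301
v -1.918 -1.509 2.334
v -1.519 -1.473 3.391
v -2.266 -1.344 2.46
v -1.867 -1.308 3.517
v -2.646 -1.334 2.603
v -2.247 -1.297 3.66
v -2.999 -1.479 2.742
v -2.599 -1.443 3.798
v -3.271 -1.758 2.854
v -2.872 -1.722 3.91
v -3.421 -2.129 2.923
v -3.022 -2.092 3.98
v -3.426 -2.534 2.939
v -3.027 -2.498 3.996
v -3.286 -2.913 2.899
v -2.887 -2.877 3.956
v -3.021 -3.207 2.809
v -2.622 -3.171 3.866
v -2.673 -3.372 2.683
v -2.274 -3.336 3.74
v -2.293 -3.383 2.54
v -1.894 -3.346 3.597
v -2.771 -2.852 -0.094
v -1.797 -2.646 -0.258
v -2.803 -3.774 -1.442
v -1.829 -3.568 -1.606
v -2.098 -4.148 -0.824
v -2.078 -3.578 0.008
v -2.522 -2.842 -1.708
v -2.502 -2.272 -0.876
v -1.643 -2.64 -1.256
v -1.38 -3.447 -0.709
v -3.22 -2.973 -0.991
v -2.957 -3.78 -0.444
v -1.268 3.166 -0.211
v -1.056 3.388 -0.618
v -0.232 2.914 0.191
v -1.072 3.559 -0.47
v -1.126 3.653 -0.27
v -1.209 3.65 -0.059
v -1.304 3.551 0.122
v -1.391 3.376 0.238
v -1.454 3.16 0.264
v -1.48 2.945 0.196
v -1.465 2.773 0.048
v -1.41 2.68 -0.151
v -1.327 2.683 -0.363
v -1.233 2.782 -0.544
v -1.145 2.957 -0.659
v -1.082 3.173 -0.686
f 2 1 5
f 2 5 3
f 3 5 6
f 3 6 4
f 5 1 7
f 5 7 6
f 6 7 8
f 6 8 4
f 7 1 9
f 7 9 8
f 8 9 10
f 8 10 4
f 9 1 11
f 9 11 10
f 10 11 12
f 10 12 4
f 11 1 13
f 11 13 12
f 12 13 14
f 12 14 4
f 13 1 15
f 13 15 14
f 14 15 16
f 14 16 4
f 15 1 17
f 15 17 16
f 16 17 18
f 16 18 4
f 17 1 19
f 17 19 18
f 18 19 20
f 18 20 4
f 19 1 21
f 19 21 20
f 20 21 22
f 20 22 4
f 21 1 23
f 21 23 22
f 22 23 24
f 22 24 4
f 23 1 25
f 23 25 24
f 24 25 26
f 24 26 4
f 25 1 27
f 25 27 26
f 26 27 28
f 26 28 4
f 27 1 29
f 27 29 28
f 28 29 30
f 28 30 4
f 29 1 31
f 29 31 30
f 30 31 32
f 30 32 4
f 31 1 33
f 31 33 32
f 32 33 34
f 32 34 4
f 33 1 2
f 33 2 34
f 34 2 3
f 34 3 4
f 36 35 39
f 36 39 37
f 37 39 40
f 37 40 38
f 39 35 41
f 39 41 40
f 40 41 42
f 40 42 38
f 41 35 43
f 41 43 42
f 42 43 44
f 42 44 38
f 43 35 45
f 43 45 44
f 44 45 46
f 44 46 38
f 45 35 47
f 45 47 46
f 46 47 48
f 46 48 38
f 47 35 49
f 47 49 48
f 48 49 50
f 48 50 38
f 49 35 51
f 49 51 50
f 50 51 52
f 50 52 38
f 51 35 53
f 51 53 52
f 52 53 54
f 52 54 38
f 53 35 55
f 53 55 54
f 54 55 56
f 54 56 38
f 55 35 57
f 55 57 56
f 56 57 58
f 56 58 38
f 57 35 59
f 57 59 58
f 58 59 60
f 58 60 38
f 59 35 61
f 59 61 60
f 60 61 62
f 60 62 38
f 61 35 63
f 61 63 62
f 62 63 64
f 62 64 38
f 63 35 65
f 63 65 64
f 64 65 66
f 64 66 38
f 65 35 67
f 65 67 66
f 66 67 68
f 66 68 38
f 67 35 36
f 67 36 68
f 68 36 37
f 68 37 38
f 69 80 74
f 69 74 70
f 69 70 76
f 69 76 79
f 69 79 80
f 70 74 78
f 74 80 73
f 80 79 71
f 79 76 75
f 76 70 77
f 72 78 73
f 72 73 71
f 72 71 75
f 72 75 77
f 72 77 78
f 73 78 74
f 71 73 80
f 75 71 79
f 77 75 76
f 78 77 70
f 82 81 84
f 82 84 83
f 84 81 85
f 84 85 83
f 85 81 86
f 85 86 83
f 86 81 87
f 86 87 83
f 87 81 88
f 87 88 83
f 88 81 89
f 88 89 83
f 89 81 90
f 89 90 83
f 90 81 91
f 90 91 83
f 91 81 92
f 91 92 83
f 92 81 93
f 92 93 83
f 93 81 94
f 93 94 83
f 94 81 95
f 94 95 83
f 95 81 96
f 95 96 83
f 96 81 82
f 96 82 83



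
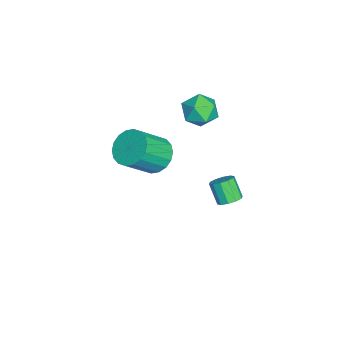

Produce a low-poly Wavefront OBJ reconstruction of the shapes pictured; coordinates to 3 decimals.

v -4.418 -0.722 3.115
v -3.534 -0.648 3.5
v -3.966 -1.992 2.32
v -3.082 -1.918 2.705
v -3.833 -2.166 3.262
v -4.113 -1.381 3.753
v -3.387 -1.259 2.067
v -3.667 -0.474 2.558
v -2.897 -0.98 2.853
v -3.172 -1.541 3.591
v -4.328 -1.099 2.229
v -4.603 -1.66 2.967
v -3.425 -3.319 -0.266
v -2.635 -3.435 -0.885
v -1.765 -4.516 0.428
v -2.555 -4.401 1.046
v -2.527 -3.066 -0.652
v -1.657 -4.147 0.66
v -2.596 -2.747 -0.343
v -1.727 -3.828 0.969
v -2.83 -2.541 -0.019
v -1.961 -3.622 1.294
v -3.182 -2.49 0.256
v -2.312 -3.571 1.569
v -3.582 -2.603 0.428
v -2.712 -3.684 1.741
v -3.95 -2.858 0.462
v -3.081 -3.939 1.775
v -4.215 -3.204 0.352
v -3.345 -4.285 1.665
v -4.323 -3.573 0.12
v -3.453 -4.654 1.432
v -4.253 -3.892 -0.189
v -3.384 -4.973 1.123
v -4.019 -4.098 -0.514
v -3.15 -5.179 0.799
v -3.668 -4.149 -0.789
v -2.798 -5.23 0.524
v -3.268 -4.036 -0.961
v -2.398 -5.117 0.352
v -2.899 -3.781 -0.995
v -2.03 -4.862 0.318
v 2.292 0.419 2.353
v 2.657 0.703 2.686
v 2.154 0.305 3.579
v 1.788 0.021 3.247
v 2.381 0.913 2.624
v 1.878 0.515 3.517
v 2.071 0.934 2.458
v 1.567 0.536 3.352
v 1.845 0.758 2.253
v 1.341 0.36 3.146
v 1.79 0.453 2.086
v 1.286 0.055 2.979
v 1.926 0.135 2.021
v 1.423 -0.263 2.914
v 2.202 -0.075 2.083
v 1.699 -0.473 2.976
v 2.513 -0.096 2.248
v 2.009 -0.494 3.142
v 2.739 0.08 2.454
v 2.235 -0.318 3.347
v 2.794 0.385 2.621
v 2.29 -0.013 3.514
f 1 12 6
f 1 6 2
f 1 2 8
f 1 8 11
f 1 11 12
f 2 6 10
f 6 12 5
f 12 11 3
f 11 8 7
f 8 2 9
f 4 10 5
f 4 5 3
f 4 3 7
f 4 7 9
f 4 9 10
f 5 10 6
f 3 5 12
f 7 3 11
f 9 7 8
f 10 9 2
f 14 13 17
f 14 17 15
f 15 17 18
f 15 18 16
f 17 13 19
f 17 19 18
f 18 19 20
f 18 20 16
f 19 13 21
f 19 21 20
f 20 21 22
f 20 22 16
f 21 13 23
f 21 23 22
f 22 23 24
f 22 24 16
f 23 13 25
f 23 25 24
f 24 25 26
f 24 26 16
f 25 13 27
f 25 27 26
f 26 27 28
f 26 28 16
f 27 13 29
f 27 29 28
f 28 29 30
f 28 30 16
f 29 13 31
f 29 31 30
f 30 31 32
f 30 32 16
f 31 13 33
f 31 33 32
f 32 33 34
f 32 34 16
f 33 13 35
f 33 35 34
f 34 35 36
f 34 36 16
f 35 13 37
f 35 37 36
f 36 37 38
f 36 38 16
f 37 13 39
f 37 39 38
f 38 39 40
f 38 40 16
f 39 13 41
f 39 41 40
f 40 41 42
f 40 42 16
f 41 13 14
f 41 14 42
f 42 14 15
f 42 15 16
f 44 43 47
f 44 47 45
f 45 47 48
f 45 48 46
f 47 43 49
f 47 49 48
f 48 49 50
f 48 50 46
f 49 43 51
f 49 51 50
f 50 51 52
f 50 52 46
f 51 43 53
f 51 53 52
f 52 53 54
f 52 54 46
f 53 43 55
f 53 55 54
f 54 55 56
f 54 56 46
f 55 43 57
f 55 57 56
f 56 57 58
f 56 58 46
f 57 43 59
f 57 59 58
f 58 59 60
f 58 60 46
f 59 43 61
f 59 61 60
f 60 61 62
f 60 62 46
f 61 43 63
f 61 63 62
f 62 63 64
f 62 64 46
f 63 43 44
f 63 44 64
f 64 44 45
f 64 45 46



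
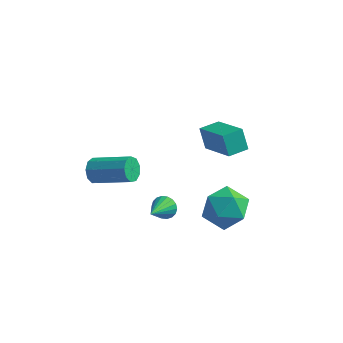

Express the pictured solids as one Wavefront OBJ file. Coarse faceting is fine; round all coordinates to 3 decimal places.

v 2.536 -1.054 -1.526
v 3.661 -1.139 -1.99
v 1.979 -2.621 -2.59
v 3.104 -2.706 -3.054
v 2.909 -2.96 -1.877
v 3.253 -1.992 -1.22
v 2.387 -1.768 -3.36
v 2.731 -0.8 -2.703
v 3.569 -1.58 -3.124
v 3.891 -2.317 -2.207
v 1.749 -1.443 -2.373
v 2.071 -2.18 -1.456
v 0.06 -2.474 -2.868
v 0.313 -2.764 -3.367
v -0 -3.826 -2.112
v 0.538 -2.69 -3.216
v 0.669 -2.574 -2.997
v 0.678 -2.437 -2.753
v 0.566 -2.308 -2.531
v 0.353 -2.212 -2.376
v 0.082 -2.168 -2.318
v -0.193 -2.184 -2.37
v -0.418 -2.258 -2.52
v -0.548 -2.375 -2.739
v -0.558 -2.511 -2.983
v -0.445 -2.64 -3.205
v -0.233 -2.737 -3.36
v 0.038 -2.781 -3.418
v -3.496 -2.45 -1.544
v -3.273 -2.147 -2.123
v -1.362 -2.047 -1.334
v -1.584 -2.35 -0.756
v -3.417 -1.82 -1.815
v -1.506 -1.72 -1.026
v -3.598 -1.788 -1.38
v -1.687 -1.688 -0.591
v -3.731 -2.066 -1.022
v -1.82 -1.965 -0.233
v -3.754 -2.523 -0.909
v -1.843 -2.423 -0.12
v -3.656 -2.947 -1.093
v -1.745 -2.846 -0.304
v -3.483 -3.138 -1.488
v -1.572 -3.037 -0.699
v -3.315 -3.007 -1.91
v -1.404 -2.907 -1.121
v -3.233 -2.616 -2.161
v -1.321 -2.515 -1.372
v 2.482 -0.764 0.434
v 2.046 -0.457 1.475
v 0.891 0.284 -0.541
v 0.455 0.591 0.5
v 3.065 0.109 0.42
v 2.629 0.416 1.461
v 1.474 1.157 -0.555
v 1.038 1.464 0.486
f 1 12 6
f 1 6 2
f 1 2 8
f 1 8 11
f 1 11 12
f 2 6 10
f 6 12 5
f 12 11 3
f 11 8 7
f 8 2 9
f 4 10 5
f 4 5 3
f 4 3 7
f 4 7 9
f 4 9 10
f 5 10 6
f 3 5 12
f 7 3 11
f 9 7 8
f 10 9 2
f 14 13 16
f 14 16 15
f 16 13 17
f 16 17 15
f 17 13 18
f 17 18 15
f 18 13 19
f 18 19 15
f 19 13 20
f 19 20 15
f 20 13 21
f 20 21 15
f 21 13 22
f 21 22 15
f 22 13 23
f 22 23 15
f 23 13 24
f 23 24 15
f 24 13 25
f 24 25 15
f 25 13 26
f 25 26 15
f 26 13 27
f 26 27 15
f 27 13 28
f 27 28 15
f 28 13 14
f 28 14 15
f 30 29 33
f 30 33 31
f 31 33 34
f 31 34 32
f 33 29 35
f 33 35 34
f 34 35 36
f 34 36 32
f 35 29 37
f 35 37 36
f 36 37 38
f 36 38 32
f 37 29 39
f 37 39 38
f 38 39 40
f 38 40 32
f 39 29 41
f 39 41 40
f 40 41 42
f 40 42 32
f 41 29 43
f 41 43 42
f 42 43 44
f 42 44 32
f 43 29 45
f 43 45 44
f 44 45 46
f 44 46 32
f 45 29 47
f 45 47 46
f 46 47 48
f 46 48 32
f 47 29 30
f 47 30 48
f 48 30 31
f 48 31 32
f 50 52 49
f 53 50 49
f 49 52 51
f 51 53 49
f 50 56 52
f 54 50 53
f 54 56 50
f 52 56 51
f 55 53 51
f 51 56 55
f 55 54 53
f 56 54 55



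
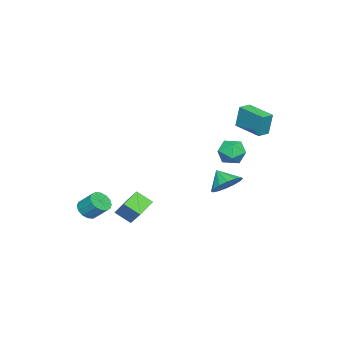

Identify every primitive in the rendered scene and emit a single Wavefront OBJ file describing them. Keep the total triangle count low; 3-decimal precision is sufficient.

v 2.076 -2.624 -3.147
v 0.881 -2.413 -2.652
v 1.961 -1.689 -3.823
v 0.767 -1.478 -3.328
v 2.693 -1.742 -2.032
v 1.499 -1.531 -1.537
v 2.579 -0.807 -2.708
v 1.384 -0.596 -2.213
v 3.101 -3.784 -2.67
v 3.781 -4.005 -2.519
v 3.878 -3.117 -1.659
v 3.199 -2.896 -1.81
v 3.82 -3.745 -2.791
v 3.918 -2.857 -1.931
v 3.667 -3.497 -3.031
v 3.764 -2.609 -2.171
v 3.362 -3.325 -3.174
v 3.46 -2.437 -2.314
v 2.988 -3.276 -3.182
v 3.085 -2.388 -2.322
v 2.643 -3.363 -3.052
v 2.741 -2.475 -2.192
v 2.422 -3.563 -2.821
v 2.519 -2.675 -1.961
v 2.382 -3.823 -2.549
v 2.48 -2.935 -1.689
v 2.536 -4.071 -2.309
v 2.633 -3.183 -1.449
v 2.84 -4.243 -2.166
v 2.938 -3.355 -1.306
v 3.215 -4.292 -2.158
v 3.312 -3.404 -1.298
v 3.559 -4.205 -2.288
v 3.657 -3.317 -1.428
v -3.004 3.105 2.843
v -2.994 3.341 4.304
v -2.338 4.756 2.573
v -2.329 4.991 4.034
v -2.251 2.809 2.886
v -2.242 3.044 4.347
v -1.586 4.459 2.616
v -1.576 4.695 4.077
v -2.249 2.343 -1.889
v -1.524 2.681 -1.239
v -2.631 1.517 -1.031
v -1.952 2.984 -1.139
v -2.459 3.114 -1.239
v -2.91 3.038 -1.514
v -3.183 2.776 -1.889
v -3.207 2.397 -2.263
v -2.973 2.004 -2.538
v -2.546 1.702 -2.638
v -2.039 1.571 -2.538
v -1.588 1.647 -2.263
v -1.314 1.91 -1.889
v -1.291 2.288 -1.514
v -0.925 3.693 2.3
v -0.33 4.223 1.811
v -0.49 2.477 1.509
v 0.105 3.007 1.02
v 0.266 2.836 1.926
v -0.002 3.588 2.415
v -0.818 3.112 0.905
v -1.086 3.864 1.394
v -0.263 3.865 0.949
v 0.407 3.694 1.58
v -1.227 3.006 1.74
v -0.557 2.835 2.371
f 2 4 1
f 5 2 1
f 1 4 3
f 3 5 1
f 2 8 4
f 6 2 5
f 6 8 2
f 4 8 3
f 7 5 3
f 3 8 7
f 7 6 5
f 8 6 7
f 10 9 13
f 10 13 11
f 11 13 14
f 11 14 12
f 13 9 15
f 13 15 14
f 14 15 16
f 14 16 12
f 15 9 17
f 15 17 16
f 16 17 18
f 16 18 12
f 17 9 19
f 17 19 18
f 18 19 20
f 18 20 12
f 19 9 21
f 19 21 20
f 20 21 22
f 20 22 12
f 21 9 23
f 21 23 22
f 22 23 24
f 22 24 12
f 23 9 25
f 23 25 24
f 24 25 26
f 24 26 12
f 25 9 27
f 25 27 26
f 26 27 28
f 26 28 12
f 27 9 29
f 27 29 28
f 28 29 30
f 28 30 12
f 29 9 31
f 29 31 30
f 30 31 32
f 30 32 12
f 31 9 33
f 31 33 32
f 32 33 34
f 32 34 12
f 33 9 10
f 33 10 34
f 34 10 11
f 34 11 12
f 36 38 35
f 39 36 35
f 35 38 37
f 37 39 35
f 36 42 38
f 40 36 39
f 40 42 36
f 38 42 37
f 41 39 37
f 37 42 41
f 41 40 39
f 42 40 41
f 44 43 46
f 44 46 45
f 46 43 47
f 46 47 45
f 47 43 48
f 47 48 45
f 48 43 49
f 48 49 45
f 49 43 50
f 49 50 45
f 50 43 51
f 50 51 45
f 51 43 52
f 51 52 45
f 52 43 53
f 52 53 45
f 53 43 54
f 53 54 45
f 54 43 55
f 54 55 45
f 55 43 56
f 55 56 45
f 56 43 44
f 56 44 45
f 57 68 62
f 57 62 58
f 57 58 64
f 57 64 67
f 57 67 68
f 58 62 66
f 62 68 61
f 68 67 59
f 67 64 63
f 64 58 65
f 60 66 61
f 60 61 59
f 60 59 63
f 60 63 65
f 60 65 66
f 61 66 62
f 59 61 68
f 63 59 67
f 65 63 64
f 66 65 58



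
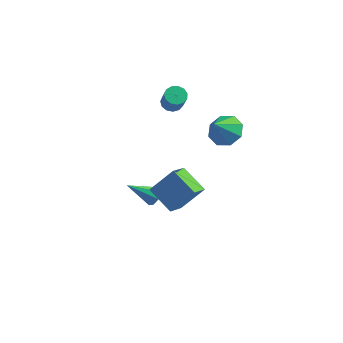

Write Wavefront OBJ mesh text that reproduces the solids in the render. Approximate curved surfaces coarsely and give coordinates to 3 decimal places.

v 3.213 -3.104 -0.408
v 1.831 -2.585 0.329
v 3.261 -1.96 -1.123
v 1.879 -1.441 -0.387
v 4.161 -2.359 0.847
v 2.779 -1.84 1.583
v 4.209 -1.215 0.131
v 2.827 -0.696 0.868
v 4.019 1.712 2.358
v 4.596 1.032 1.951
v 3.761 0.808 3.502
v 4.974 1.496 2.403
v 4.792 2.087 2.829
v 4.158 2.457 2.979
v 3.442 2.391 2.765
v 3.064 1.927 2.313
v 3.245 1.337 1.888
v 3.88 0.966 1.738
v 0.558 0.617 -3.528
v 0.967 0.223 -3.28
v -0.698 -0.057 -2.532
v 0.939 0.631 -3.039
v 0.688 1.031 -3.085
v 0.361 1.189 -3.391
v 0.149 1.011 -3.777
v 0.178 0.603 -4.018
v 0.429 0.203 -3.972
v 0.756 0.046 -3.666
v 0.775 2.289 2.978
v 1.042 1.85 2.669
v 1.512 1.331 3.813
v 1.245 1.771 4.122
v 1.267 2.101 2.691
v 1.737 1.583 3.834
v 1.336 2.412 2.804
v 1.806 1.894 3.947
v 1.227 2.684 2.972
v 1.696 2.166 4.115
v 0.974 2.831 3.142
v 1.444 2.313 4.285
v 0.658 2.806 3.261
v 1.128 2.287 4.404
v 0.38 2.616 3.289
v 0.849 2.098 4.432
v 0.227 2.323 3.219
v 0.696 1.805 4.362
v 0.248 2.019 3.073
v 0.717 1.501 4.216
v 0.436 1.801 2.896
v 0.906 1.283 4.039
v 0.732 1.738 2.746
v 1.202 1.219 3.889
f 2 4 1
f 5 2 1
f 1 4 3
f 3 5 1
f 2 8 4
f 6 2 5
f 6 8 2
f 4 8 3
f 7 5 3
f 3 8 7
f 7 6 5
f 8 6 7
f 10 9 12
f 10 12 11
f 12 9 13
f 12 13 11
f 13 9 14
f 13 14 11
f 14 9 15
f 14 15 11
f 15 9 16
f 15 16 11
f 16 9 17
f 16 17 11
f 17 9 18
f 17 18 11
f 18 9 10
f 18 10 11
f 20 19 22
f 20 22 21
f 22 19 23
f 22 23 21
f 23 19 24
f 23 24 21
f 24 19 25
f 24 25 21
f 25 19 26
f 25 26 21
f 26 19 27
f 26 27 21
f 27 19 28
f 27 28 21
f 28 19 20
f 28 20 21
f 30 29 33
f 30 33 31
f 31 33 34
f 31 34 32
f 33 29 35
f 33 35 34
f 34 35 36
f 34 36 32
f 35 29 37
f 35 37 36
f 36 37 38
f 36 38 32
f 37 29 39
f 37 39 38
f 38 39 40
f 38 40 32
f 39 29 41
f 39 41 40
f 40 41 42
f 40 42 32
f 41 29 43
f 41 43 42
f 42 43 44
f 42 44 32
f 43 29 45
f 43 45 44
f 44 45 46
f 44 46 32
f 45 29 47
f 45 47 46
f 46 47 48
f 46 48 32
f 47 29 49
f 47 49 48
f 48 49 50
f 48 50 32
f 49 29 51
f 49 51 50
f 50 51 52
f 50 52 32
f 51 29 30
f 51 30 52
f 52 30 31
f 52 31 32



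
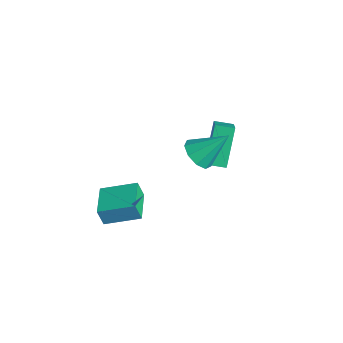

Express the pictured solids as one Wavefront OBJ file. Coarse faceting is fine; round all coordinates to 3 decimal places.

v -0.084 0.499 -0.742
v -1.003 1.377 0.75
v -1.035 0.96 -1.599
v -1.954 1.837 -0.106
v 0.374 1.203 -0.874
v -0.545 2.08 0.619
v -0.577 1.663 -1.73
v -1.496 2.541 -0.238
v 0.996 -0.464 1.536
v 1.484 -0.125 1.014
v 1.464 0.664 2.704
v 0.996 0.105 0.987
v 0.508 0.069 1.217
v 0.249 -0.216 1.596
v 0.339 -0.617 1.946
v 0.737 -0.947 2.105
v 1.257 -1.05 1.997
v 1.654 -0.879 1.673
v 1.744 -0.514 1.285
v -2.618 -2.916 -4.2
v -2.775 -3.133 -3.351
v -1.842 -1.524 -3.702
v -1.999 -1.74 -2.853
v -1.281 -3.68 -4.147
v -1.438 -3.896 -3.298
v -0.505 -2.287 -3.649
v -0.662 -2.504 -2.8
f 2 4 1
f 5 2 1
f 1 4 3
f 3 5 1
f 2 8 4
f 6 2 5
f 6 8 2
f 4 8 3
f 7 5 3
f 3 8 7
f 7 6 5
f 8 6 7
f 10 9 12
f 10 12 11
f 12 9 13
f 12 13 11
f 13 9 14
f 13 14 11
f 14 9 15
f 14 15 11
f 15 9 16
f 15 16 11
f 16 9 17
f 16 17 11
f 17 9 18
f 17 18 11
f 18 9 19
f 18 19 11
f 19 9 10
f 19 10 11
f 21 23 20
f 24 21 20
f 20 23 22
f 22 24 20
f 21 27 23
f 25 21 24
f 25 27 21
f 23 27 22
f 26 24 22
f 22 27 26
f 26 25 24
f 27 25 26



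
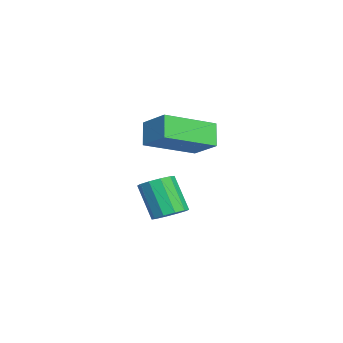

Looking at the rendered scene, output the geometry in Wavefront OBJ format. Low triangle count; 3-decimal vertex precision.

v -3.477 2.351 0.964
v -2.525 0.657 1.677
v -2.676 3.07 1.599
v -1.724 1.376 2.313
v -2.856 2.364 0.167
v -1.904 0.67 0.881
v -2.055 3.083 0.803
v -1.103 1.389 1.516
v -3.499 1.535 -2.959
v -3.086 1.008 -2.963
v -3.728 0.497 -1.624
v -4.141 1.025 -1.621
v -2.9 1.315 -2.756
v -3.542 0.804 -1.418
v -2.942 1.706 -2.627
v -3.585 1.195 -1.289
v -3.198 2.032 -2.625
v -3.84 1.521 -1.287
v -3.568 2.168 -2.751
v -4.21 1.658 -1.412
v -3.912 2.063 -2.956
v -4.554 1.552 -1.617
v -4.098 1.756 -3.162
v -4.74 1.245 -1.824
v -4.055 1.365 -3.291
v -4.698 0.854 -1.953
v -3.8 1.039 -3.293
v -4.442 0.528 -1.955
v -3.43 0.902 -3.168
v -4.072 0.392 -1.829
f 2 4 1
f 5 2 1
f 1 4 3
f 3 5 1
f 2 8 4
f 6 2 5
f 6 8 2
f 4 8 3
f 7 5 3
f 3 8 7
f 7 6 5
f 8 6 7
f 10 9 13
f 10 13 11
f 11 13 14
f 11 14 12
f 13 9 15
f 13 15 14
f 14 15 16
f 14 16 12
f 15 9 17
f 15 17 16
f 16 17 18
f 16 18 12
f 17 9 19
f 17 19 18
f 18 19 20
f 18 20 12
f 19 9 21
f 19 21 20
f 20 21 22
f 20 22 12
f 21 9 23
f 21 23 22
f 22 23 24
f 22 24 12
f 23 9 25
f 23 25 24
f 24 25 26
f 24 26 12
f 25 9 27
f 25 27 26
f 26 27 28
f 26 28 12
f 27 9 29
f 27 29 28
f 28 29 30
f 28 30 12
f 29 9 10
f 29 10 30
f 30 10 11
f 30 11 12



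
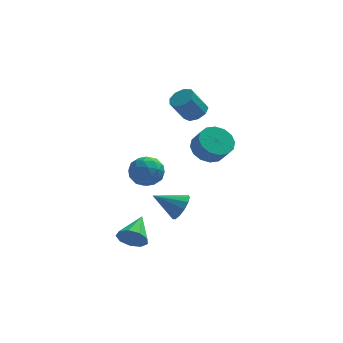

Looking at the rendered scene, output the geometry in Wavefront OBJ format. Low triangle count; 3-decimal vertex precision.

v 1.727 -2.929 -2.286
v 2.164 -2.917 -1.534
v 0.293 -2.831 -1.454
v 2.115 -2.449 -1.673
v 1.943 -2.134 -2.006
v 1.702 -2.071 -2.428
v 1.469 -2.28 -2.805
v 1.318 -2.695 -3.018
v 1.296 -3.185 -2.997
v 1.411 -3.593 -2.751
v 1.627 -3.79 -2.357
v 1.874 -3.714 -1.941
v 2.074 -3.388 -1.634
v -0.772 -1.107 -0.037
v -0.233 -0.59 -0.716
v 0.253 -2.37 -0.184
v 0.792 -1.853 -0.863
v 0.789 -1.565 0.105
v 0.155 -0.785 0.196
v -0.135 -2.175 -1.096
v -0.769 -1.395 -1.005
v 0.161 -1.25 -1.37
v 0.732 -0.873 -0.628
v -0.712 -2.087 -0.272
v -0.141 -1.71 0.47
v -0.593 -0.738 -0.363
v 0.613 -2.222 -0.537
v 0.61 -2.053 0.032
v 0.928 -1.749 -0.367
v -0.364 -0.852 0.172
v -0.047 -0.548 -0.227
v 0.553 -1.121 0.256
v 0.067 -2.412 -0.673
v 0.384 -2.108 -1.072
v -0.908 -1.211 -0.533
v -0.59 -0.907 -0.932
v -0.533 -1.839 -1.156
v -0.044 -0.822 -1.147
v 0.559 -1.564 -1.233
v 0.013 -1.754 -1.37
v -0.359 -1.295 -1.317
v 0.292 -0.6 -0.711
v 0.894 -1.342 -0.797
v 0.892 -1.173 -0.228
v 0.52 -0.715 -0.175
v 0.523 -0.988 -1.095
v -0.874 -1.618 -0.103
v -0.272 -2.36 -0.189
v -0.5 -2.245 -0.725
v -0.872 -1.787 -0.672
v -0.539 -1.396 0.333
v 0.064 -2.138 0.247
v 0.379 -1.665 0.417
v 0.007 -1.206 0.47
v -0.503 -1.972 0.195
v -0.778 -3.381 -4.29
v -0.329 -3.225 -5.018
v -0.242 -1.839 -3.63
v -0.882 -3.011 -5.07
v -1.386 -2.97 -4.757
v -1.605 -3.121 -4.225
v -1.438 -3.394 -3.723
v -0.961 -3.66 -3.487
v -0.399 -3.796 -3.626
v -0.014 -3.738 -4.076
v 0.014 -3.512 -4.626
v 2.676 2.07 1.925
v 3.335 1.959 2.288
v 2.583 1.639 3.557
v 1.924 1.75 3.195
v 3.191 2.457 2.328
v 2.439 2.137 3.598
v 2.807 2.774 2.18
v 2.055 2.454 3.45
v 2.361 2.761 1.913
v 1.609 2.442 3.182
v 2.063 2.425 1.651
v 1.311 2.106 2.921
v 2.051 1.923 1.518
v 1.299 1.603 2.788
v 2.332 1.489 1.575
v 1.58 1.17 2.845
v 2.774 1.327 1.796
v 2.022 1.008 3.066
v 3.17 1.513 2.078
v 2.418 1.193 3.347
v 3.33 1.666 -0.622
v 4.144 2.311 -0.579
v 4.565 1.719 0.326
v 3.75 1.074 0.282
v 3.772 2.534 -0.26
v 4.193 1.943 0.645
v 3.282 2.525 -0.038
v 3.702 1.933 0.867
v 2.804 2.285 0.027
v 3.225 1.694 0.932
v 2.467 1.88 -0.082
v 2.888 1.288 0.823
v 2.362 1.417 -0.336
v 2.782 0.825 0.569
v 2.515 1.021 -0.666
v 2.936 0.429 0.239
v 2.887 0.797 -0.985
v 3.308 0.206 -0.08
v 3.378 0.807 -1.207
v 3.798 0.215 -0.302
v 3.855 1.046 -1.272
v 4.276 0.455 -0.367
v 4.192 1.452 -1.163
v 4.613 0.86 -0.258
v 4.298 1.915 -0.909
v 4.718 1.323 -0.004
f 2 1 4
f 2 4 3
f 4 1 5
f 4 5 3
f 5 1 6
f 5 6 3
f 6 1 7
f 6 7 3
f 7 1 8
f 7 8 3
f 8 1 9
f 8 9 3
f 9 1 10
f 9 10 3
f 10 1 11
f 10 11 3
f 11 1 12
f 11 12 3
f 12 1 13
f 12 13 3
f 13 1 2
f 13 2 3
f 14 51 30
f 51 25 54
f 30 54 19
f 51 54 30
f 14 30 26
f 30 19 31
f 26 31 15
f 30 31 26
f 14 26 35
f 26 15 36
f 35 36 21
f 26 36 35
f 14 35 47
f 35 21 50
f 47 50 24
f 35 50 47
f 14 47 51
f 47 24 55
f 51 55 25
f 47 55 51
f 15 31 42
f 31 19 45
f 42 45 23
f 31 45 42
f 19 54 32
f 54 25 53
f 32 53 18
f 54 53 32
f 25 55 52
f 55 24 48
f 52 48 16
f 55 48 52
f 24 50 49
f 50 21 37
f 49 37 20
f 50 37 49
f 21 36 41
f 36 15 38
f 41 38 22
f 36 38 41
f 17 43 29
f 43 23 44
f 29 44 18
f 43 44 29
f 17 29 27
f 29 18 28
f 27 28 16
f 29 28 27
f 17 27 34
f 27 16 33
f 34 33 20
f 27 33 34
f 17 34 39
f 34 20 40
f 39 40 22
f 34 40 39
f 17 39 43
f 39 22 46
f 43 46 23
f 39 46 43
f 18 44 32
f 44 23 45
f 32 45 19
f 44 45 32
f 16 28 52
f 28 18 53
f 52 53 25
f 28 53 52
f 20 33 49
f 33 16 48
f 49 48 24
f 33 48 49
f 22 40 41
f 40 20 37
f 41 37 21
f 40 37 41
f 23 46 42
f 46 22 38
f 42 38 15
f 46 38 42
f 57 56 59
f 57 59 58
f 59 56 60
f 59 60 58
f 60 56 61
f 60 61 58
f 61 56 62
f 61 62 58
f 62 56 63
f 62 63 58
f 63 56 64
f 63 64 58
f 64 56 65
f 64 65 58
f 65 56 66
f 65 66 58
f 66 56 57
f 66 57 58
f 68 67 71
f 68 71 69
f 69 71 72
f 69 72 70
f 71 67 73
f 71 73 72
f 72 73 74
f 72 74 70
f 73 67 75
f 73 75 74
f 74 75 76
f 74 76 70
f 75 67 77
f 75 77 76
f 76 77 78
f 76 78 70
f 77 67 79
f 77 79 78
f 78 79 80
f 78 80 70
f 79 67 81
f 79 81 80
f 80 81 82
f 80 82 70
f 81 67 83
f 81 83 82
f 82 83 84
f 82 84 70
f 83 67 85
f 83 85 84
f 84 85 86
f 84 86 70
f 85 67 68
f 85 68 86
f 86 68 69
f 86 69 70
f 88 87 91
f 88 91 89
f 89 91 92
f 89 92 90
f 91 87 93
f 91 93 92
f 92 93 94
f 92 94 90
f 93 87 95
f 93 95 94
f 94 95 96
f 94 96 90
f 95 87 97
f 95 97 96
f 96 97 98
f 96 98 90
f 97 87 99
f 97 99 98
f 98 99 100
f 98 100 90
f 99 87 101
f 99 101 100
f 100 101 102
f 100 102 90
f 101 87 103
f 101 103 102
f 102 103 104
f 102 104 90
f 103 87 105
f 103 105 104
f 104 105 106
f 104 106 90
f 105 87 107
f 105 107 106
f 106 107 108
f 106 108 90
f 107 87 109
f 107 109 108
f 108 109 110
f 108 110 90
f 109 87 111
f 109 111 110
f 110 111 112
f 110 112 90
f 111 87 88
f 111 88 112
f 112 88 89
f 112 89 90



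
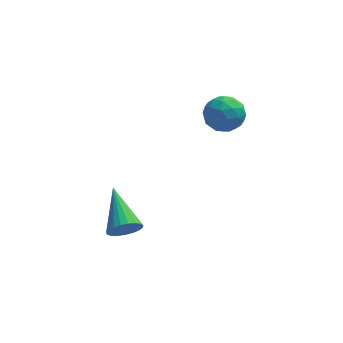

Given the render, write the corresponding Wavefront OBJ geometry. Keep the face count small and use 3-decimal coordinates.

v 1.186 1.102 3.714
v 1.624 1.807 3.384
v 2.256 0.233 3.276
v 2.694 0.938 2.946
v 2.604 0.841 3.83
v 1.943 1.379 4.101
v 1.937 0.661 2.559
v 1.276 1.199 2.83
v 2.089 1.535 2.671
v 2.501 1.646 3.456
v 1.379 0.394 3.204
v 1.791 0.505 3.989
v 1.311 1.531 3.587
v 2.569 0.509 3.073
v 2.516 0.452 3.592
v 2.773 0.867 3.398
v 1.498 1.279 4.009
v 1.756 1.694 3.815
v 2.332 1.126 4.077
v 2.124 0.346 2.845
v 2.382 0.761 2.651
v 1.107 1.173 3.262
v 1.364 1.588 3.068
v 1.548 0.914 2.583
v 1.842 1.786 2.974
v 2.47 1.275 2.717
v 2.026 1.112 2.489
v 1.637 1.428 2.648
v 2.084 1.851 3.436
v 2.713 1.34 3.178
v 2.66 1.283 3.698
v 2.271 1.599 3.857
v 2.357 1.691 3.016
v 1.167 0.7 3.482
v 1.796 0.189 3.224
v 1.609 0.441 2.803
v 1.22 0.757 2.962
v 1.41 0.765 3.943
v 2.038 0.254 3.686
v 2.243 0.612 4.012
v 1.854 0.928 4.171
v 1.523 0.349 3.644
v -1.913 -1.43 -1.673
v -1.384 -1.094 -2.067
v -2.407 0.41 -0.767
v -1.628 -1.068 -2.252
v -1.921 -1.105 -2.338
v -2.213 -1.198 -2.308
v -2.453 -1.331 -2.169
v -2.599 -1.481 -1.944
v -2.627 -1.623 -1.672
v -2.531 -1.731 -1.4
v -2.329 -1.787 -1.176
v -2.054 -1.781 -1.037
v -1.755 -1.715 -1.008
v -1.483 -1.599 -1.095
v -1.285 -1.454 -1.281
v -1.196 -1.305 -1.535
v -1.231 -1.178 -1.813
f 1 38 17
f 38 12 41
f 17 41 6
f 38 41 17
f 1 17 13
f 17 6 18
f 13 18 2
f 17 18 13
f 1 13 22
f 13 2 23
f 22 23 8
f 13 23 22
f 1 22 34
f 22 8 37
f 34 37 11
f 22 37 34
f 1 34 38
f 34 11 42
f 38 42 12
f 34 42 38
f 2 18 29
f 18 6 32
f 29 32 10
f 18 32 29
f 6 41 19
f 41 12 40
f 19 40 5
f 41 40 19
f 12 42 39
f 42 11 35
f 39 35 3
f 42 35 39
f 11 37 36
f 37 8 24
f 36 24 7
f 37 24 36
f 8 23 28
f 23 2 25
f 28 25 9
f 23 25 28
f 4 30 16
f 30 10 31
f 16 31 5
f 30 31 16
f 4 16 14
f 16 5 15
f 14 15 3
f 16 15 14
f 4 14 21
f 14 3 20
f 21 20 7
f 14 20 21
f 4 21 26
f 21 7 27
f 26 27 9
f 21 27 26
f 4 26 30
f 26 9 33
f 30 33 10
f 26 33 30
f 5 31 19
f 31 10 32
f 19 32 6
f 31 32 19
f 3 15 39
f 15 5 40
f 39 40 12
f 15 40 39
f 7 20 36
f 20 3 35
f 36 35 11
f 20 35 36
f 9 27 28
f 27 7 24
f 28 24 8
f 27 24 28
f 10 33 29
f 33 9 25
f 29 25 2
f 33 25 29
f 44 43 46
f 44 46 45
f 46 43 47
f 46 47 45
f 47 43 48
f 47 48 45
f 48 43 49
f 48 49 45
f 49 43 50
f 49 50 45
f 50 43 51
f 50 51 45
f 51 43 52
f 51 52 45
f 52 43 53
f 52 53 45
f 53 43 54
f 53 54 45
f 54 43 55
f 54 55 45
f 55 43 56
f 55 56 45
f 56 43 57
f 56 57 45
f 57 43 58
f 57 58 45
f 58 43 59
f 58 59 45
f 59 43 44
f 59 44 45

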